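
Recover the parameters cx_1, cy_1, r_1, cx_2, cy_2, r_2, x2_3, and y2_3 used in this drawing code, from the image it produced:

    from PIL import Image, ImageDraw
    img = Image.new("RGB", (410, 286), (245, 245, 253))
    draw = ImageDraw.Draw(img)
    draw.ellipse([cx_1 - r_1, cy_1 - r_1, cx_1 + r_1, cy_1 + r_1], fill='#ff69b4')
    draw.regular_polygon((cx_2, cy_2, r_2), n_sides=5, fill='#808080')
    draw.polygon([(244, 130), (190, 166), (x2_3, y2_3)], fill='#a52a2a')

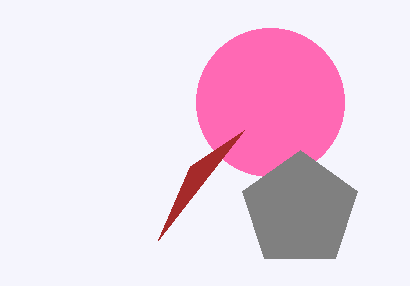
cx_1 = 270; cy_1 = 102; r_1 = 74; cx_2 = 300; cy_2 = 210; r_2 = 60; x2_3 = 158; y2_3 = 240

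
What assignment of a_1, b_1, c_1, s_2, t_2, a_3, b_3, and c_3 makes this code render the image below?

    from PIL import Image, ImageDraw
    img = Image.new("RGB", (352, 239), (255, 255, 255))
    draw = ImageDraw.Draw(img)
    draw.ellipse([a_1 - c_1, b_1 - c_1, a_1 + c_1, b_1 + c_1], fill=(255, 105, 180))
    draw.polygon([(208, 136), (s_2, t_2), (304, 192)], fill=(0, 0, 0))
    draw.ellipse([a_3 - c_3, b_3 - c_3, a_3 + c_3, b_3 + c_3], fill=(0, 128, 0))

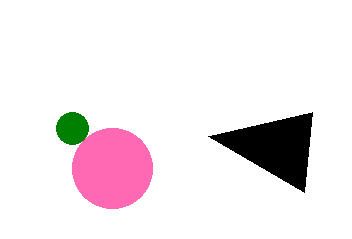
a_1 = 112; b_1 = 168; c_1 = 40; s_2 = 312; t_2 = 112; a_3 = 72; b_3 = 128; c_3 = 16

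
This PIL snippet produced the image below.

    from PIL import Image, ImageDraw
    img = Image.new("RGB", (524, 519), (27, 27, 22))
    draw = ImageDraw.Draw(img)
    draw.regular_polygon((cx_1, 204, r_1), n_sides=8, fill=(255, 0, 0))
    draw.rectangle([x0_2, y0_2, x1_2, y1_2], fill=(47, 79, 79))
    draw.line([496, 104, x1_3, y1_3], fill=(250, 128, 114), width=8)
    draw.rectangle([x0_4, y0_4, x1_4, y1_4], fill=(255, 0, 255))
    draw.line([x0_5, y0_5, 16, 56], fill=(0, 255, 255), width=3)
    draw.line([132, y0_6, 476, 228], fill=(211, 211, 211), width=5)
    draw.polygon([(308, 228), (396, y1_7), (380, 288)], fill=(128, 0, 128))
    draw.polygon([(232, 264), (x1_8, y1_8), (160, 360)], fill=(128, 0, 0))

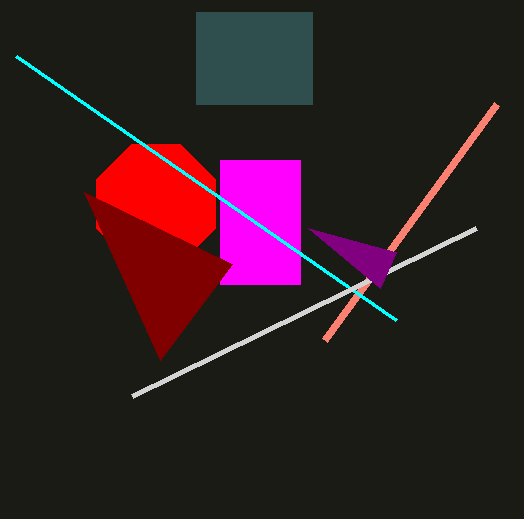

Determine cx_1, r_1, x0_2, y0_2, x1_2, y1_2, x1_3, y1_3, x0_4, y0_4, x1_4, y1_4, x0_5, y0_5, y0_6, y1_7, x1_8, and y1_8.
cx_1 = 156
r_1 = 64
x0_2 = 196
y0_2 = 12
x1_2 = 312
y1_2 = 104
x1_3 = 324
y1_3 = 340
x0_4 = 220
y0_4 = 160
x1_4 = 300
y1_4 = 284
x0_5 = 396
y0_5 = 320
y0_6 = 396
y1_7 = 252
x1_8 = 84
y1_8 = 192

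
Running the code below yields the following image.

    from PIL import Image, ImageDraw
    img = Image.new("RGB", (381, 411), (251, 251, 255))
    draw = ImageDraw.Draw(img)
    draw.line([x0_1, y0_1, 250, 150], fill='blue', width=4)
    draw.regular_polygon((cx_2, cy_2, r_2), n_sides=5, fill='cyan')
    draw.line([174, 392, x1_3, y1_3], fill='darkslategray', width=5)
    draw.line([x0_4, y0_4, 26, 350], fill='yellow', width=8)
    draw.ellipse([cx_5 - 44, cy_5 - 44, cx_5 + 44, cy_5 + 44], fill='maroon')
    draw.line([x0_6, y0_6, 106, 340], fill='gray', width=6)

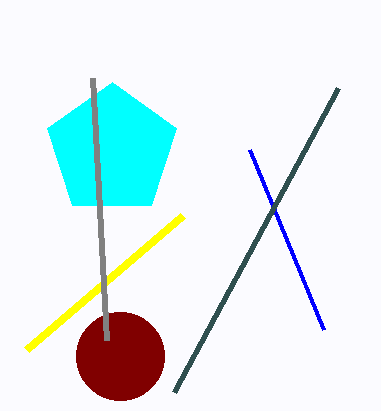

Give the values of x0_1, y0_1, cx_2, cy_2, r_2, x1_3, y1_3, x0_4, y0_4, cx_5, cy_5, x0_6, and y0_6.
x0_1 = 324, y0_1 = 330, cx_2 = 112, cy_2 = 150, r_2 = 68, x1_3 = 338, y1_3 = 88, x0_4 = 182, y0_4 = 216, cx_5 = 120, cy_5 = 356, x0_6 = 92, y0_6 = 78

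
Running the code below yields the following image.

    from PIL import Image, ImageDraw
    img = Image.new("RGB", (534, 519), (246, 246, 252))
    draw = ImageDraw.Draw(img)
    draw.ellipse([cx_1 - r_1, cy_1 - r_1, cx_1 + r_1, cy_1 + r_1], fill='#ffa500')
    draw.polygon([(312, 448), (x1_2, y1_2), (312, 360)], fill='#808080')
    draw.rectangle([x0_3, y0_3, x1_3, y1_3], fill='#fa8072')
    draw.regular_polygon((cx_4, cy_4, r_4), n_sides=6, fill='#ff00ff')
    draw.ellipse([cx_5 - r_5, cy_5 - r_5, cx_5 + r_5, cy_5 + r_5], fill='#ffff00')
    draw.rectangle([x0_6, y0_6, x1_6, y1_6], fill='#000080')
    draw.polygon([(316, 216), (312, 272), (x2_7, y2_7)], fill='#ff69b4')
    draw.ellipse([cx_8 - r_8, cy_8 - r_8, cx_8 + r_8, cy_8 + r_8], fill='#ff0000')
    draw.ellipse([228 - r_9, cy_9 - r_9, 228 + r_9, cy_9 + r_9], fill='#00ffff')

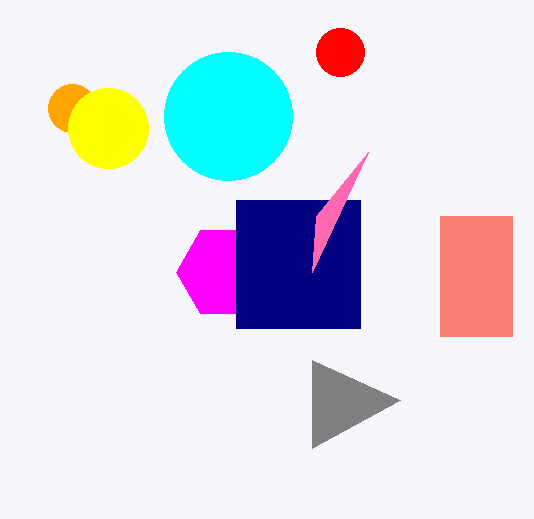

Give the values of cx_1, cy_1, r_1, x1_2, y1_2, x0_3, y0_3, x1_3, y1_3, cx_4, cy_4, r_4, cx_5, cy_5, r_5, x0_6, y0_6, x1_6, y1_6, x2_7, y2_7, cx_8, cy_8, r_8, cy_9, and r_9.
cx_1 = 72; cy_1 = 108; r_1 = 24; x1_2 = 400; y1_2 = 400; x0_3 = 440; y0_3 = 216; x1_3 = 512; y1_3 = 336; cx_4 = 224; cy_4 = 272; r_4 = 48; cx_5 = 108; cy_5 = 128; r_5 = 40; x0_6 = 236; y0_6 = 200; x1_6 = 360; y1_6 = 328; x2_7 = 368; y2_7 = 152; cx_8 = 340; cy_8 = 52; r_8 = 24; cy_9 = 116; r_9 = 64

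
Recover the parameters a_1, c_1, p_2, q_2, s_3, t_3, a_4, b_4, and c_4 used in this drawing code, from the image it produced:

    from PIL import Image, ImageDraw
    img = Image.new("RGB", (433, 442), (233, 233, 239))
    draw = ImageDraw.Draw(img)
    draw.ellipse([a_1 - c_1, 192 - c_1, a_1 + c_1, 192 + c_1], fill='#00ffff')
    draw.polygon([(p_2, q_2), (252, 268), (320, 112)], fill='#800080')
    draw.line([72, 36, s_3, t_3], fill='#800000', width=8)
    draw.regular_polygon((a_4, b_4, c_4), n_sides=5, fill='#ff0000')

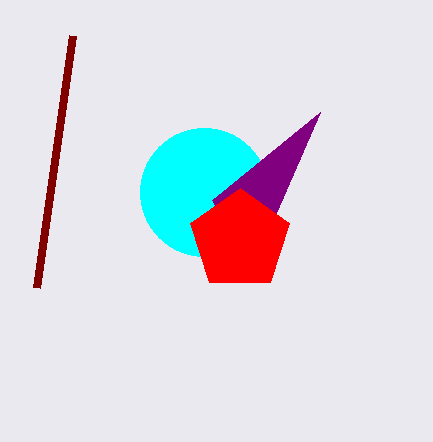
a_1 = 204
c_1 = 64
p_2 = 212
q_2 = 200
s_3 = 36
t_3 = 288
a_4 = 240
b_4 = 240
c_4 = 52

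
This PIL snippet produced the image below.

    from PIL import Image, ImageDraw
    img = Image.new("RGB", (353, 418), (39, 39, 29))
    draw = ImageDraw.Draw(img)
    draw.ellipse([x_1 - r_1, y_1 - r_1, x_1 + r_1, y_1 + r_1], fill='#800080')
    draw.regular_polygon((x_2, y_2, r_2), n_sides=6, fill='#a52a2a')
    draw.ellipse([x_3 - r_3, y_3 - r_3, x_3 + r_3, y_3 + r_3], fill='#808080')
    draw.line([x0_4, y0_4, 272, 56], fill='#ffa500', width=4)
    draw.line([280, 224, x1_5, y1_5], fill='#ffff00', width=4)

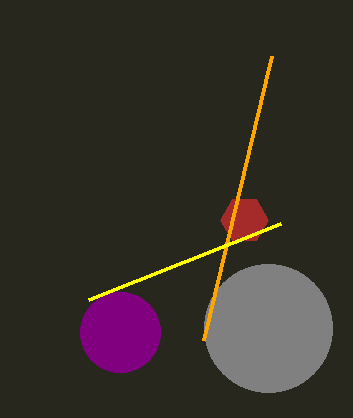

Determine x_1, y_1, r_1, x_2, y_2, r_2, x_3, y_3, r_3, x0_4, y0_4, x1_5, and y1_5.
x_1 = 120, y_1 = 332, r_1 = 40, x_2 = 244, y_2 = 220, r_2 = 24, x_3 = 268, y_3 = 328, r_3 = 64, x0_4 = 204, y0_4 = 340, x1_5 = 88, y1_5 = 300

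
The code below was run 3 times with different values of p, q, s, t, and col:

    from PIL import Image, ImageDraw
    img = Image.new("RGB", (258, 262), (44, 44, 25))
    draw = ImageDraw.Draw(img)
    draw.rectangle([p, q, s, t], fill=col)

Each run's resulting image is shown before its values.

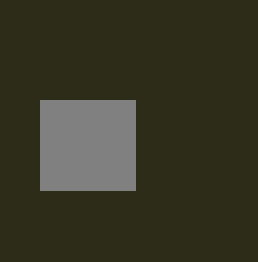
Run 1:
p = 40, q = 100, s = 135, t = 190, col = 'gray'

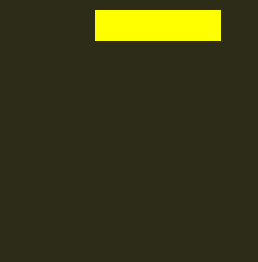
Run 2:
p = 95
q = 10
s = 220
t = 40
col = 'yellow'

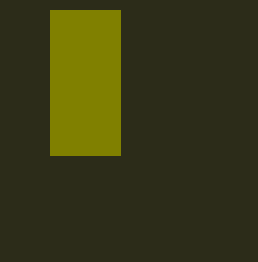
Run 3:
p = 50
q = 10
s = 120
t = 155
col = 'olive'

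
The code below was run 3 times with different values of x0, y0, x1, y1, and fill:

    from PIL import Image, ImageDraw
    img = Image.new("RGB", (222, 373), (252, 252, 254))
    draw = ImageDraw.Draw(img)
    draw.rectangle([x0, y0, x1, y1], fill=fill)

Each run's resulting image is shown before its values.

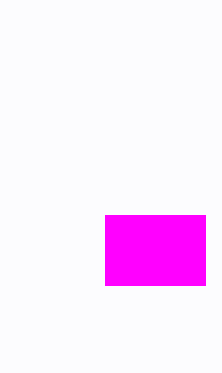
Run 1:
x0 = 105, y0 = 215, x1 = 205, y1 = 285, fill = 'magenta'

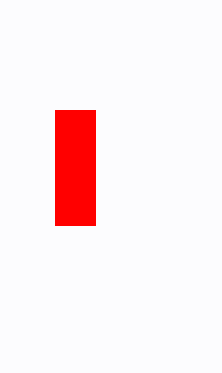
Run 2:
x0 = 55
y0 = 110
x1 = 95
y1 = 225
fill = 'red'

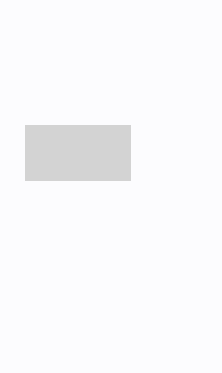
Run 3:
x0 = 25; y0 = 125; x1 = 130; y1 = 180; fill = 'lightgray'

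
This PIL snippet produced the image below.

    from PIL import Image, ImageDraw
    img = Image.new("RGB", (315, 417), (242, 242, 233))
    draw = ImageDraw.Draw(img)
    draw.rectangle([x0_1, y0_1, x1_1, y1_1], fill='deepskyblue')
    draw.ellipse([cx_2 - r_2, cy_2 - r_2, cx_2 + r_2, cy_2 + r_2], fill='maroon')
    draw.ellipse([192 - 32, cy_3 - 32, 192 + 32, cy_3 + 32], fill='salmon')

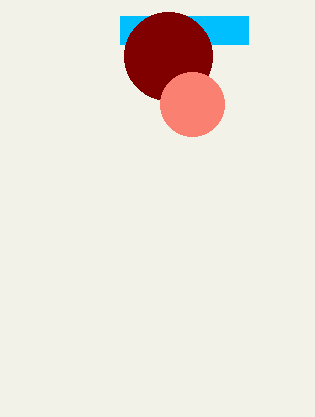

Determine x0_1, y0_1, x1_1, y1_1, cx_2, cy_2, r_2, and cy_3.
x0_1 = 120, y0_1 = 16, x1_1 = 248, y1_1 = 44, cx_2 = 168, cy_2 = 56, r_2 = 44, cy_3 = 104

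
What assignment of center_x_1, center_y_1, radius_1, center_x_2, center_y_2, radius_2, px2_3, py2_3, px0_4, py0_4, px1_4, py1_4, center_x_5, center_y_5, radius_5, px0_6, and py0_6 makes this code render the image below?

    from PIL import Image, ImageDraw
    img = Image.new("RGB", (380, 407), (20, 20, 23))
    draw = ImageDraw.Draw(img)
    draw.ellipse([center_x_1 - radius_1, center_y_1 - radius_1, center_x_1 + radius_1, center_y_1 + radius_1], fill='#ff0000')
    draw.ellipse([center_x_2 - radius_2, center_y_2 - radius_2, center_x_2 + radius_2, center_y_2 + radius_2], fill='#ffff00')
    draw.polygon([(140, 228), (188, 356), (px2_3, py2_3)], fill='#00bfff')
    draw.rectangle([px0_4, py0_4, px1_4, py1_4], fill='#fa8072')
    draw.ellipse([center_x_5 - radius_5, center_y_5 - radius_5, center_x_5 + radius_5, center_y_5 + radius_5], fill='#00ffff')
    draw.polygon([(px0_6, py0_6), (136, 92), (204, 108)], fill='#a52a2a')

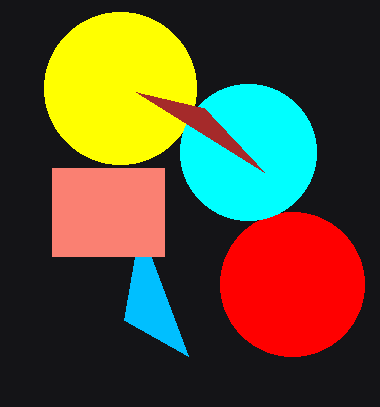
center_x_1 = 292; center_y_1 = 284; radius_1 = 72; center_x_2 = 120; center_y_2 = 88; radius_2 = 76; px2_3 = 124; py2_3 = 320; px0_4 = 52; py0_4 = 168; px1_4 = 164; py1_4 = 256; center_x_5 = 248; center_y_5 = 152; radius_5 = 68; px0_6 = 264; py0_6 = 172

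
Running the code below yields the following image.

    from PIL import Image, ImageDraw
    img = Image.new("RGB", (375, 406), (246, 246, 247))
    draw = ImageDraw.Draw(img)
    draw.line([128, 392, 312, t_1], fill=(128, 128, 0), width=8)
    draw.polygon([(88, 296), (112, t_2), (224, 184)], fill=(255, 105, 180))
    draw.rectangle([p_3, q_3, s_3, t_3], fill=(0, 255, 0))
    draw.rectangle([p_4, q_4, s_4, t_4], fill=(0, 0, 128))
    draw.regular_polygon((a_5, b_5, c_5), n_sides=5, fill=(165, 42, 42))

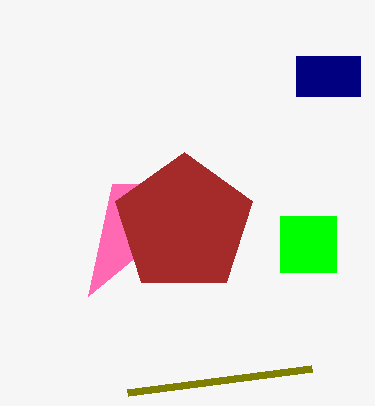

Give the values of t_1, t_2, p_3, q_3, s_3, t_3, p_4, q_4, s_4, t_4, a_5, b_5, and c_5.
t_1 = 368, t_2 = 184, p_3 = 280, q_3 = 216, s_3 = 336, t_3 = 272, p_4 = 296, q_4 = 56, s_4 = 360, t_4 = 96, a_5 = 184, b_5 = 224, c_5 = 72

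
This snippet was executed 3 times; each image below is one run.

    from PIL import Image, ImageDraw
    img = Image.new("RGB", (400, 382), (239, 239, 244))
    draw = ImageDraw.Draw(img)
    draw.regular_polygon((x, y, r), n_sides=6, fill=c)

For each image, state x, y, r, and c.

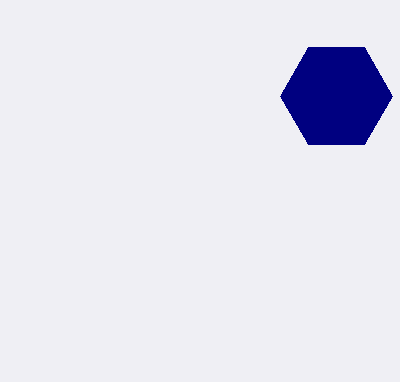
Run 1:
x = 336, y = 96, r = 56, c = 'navy'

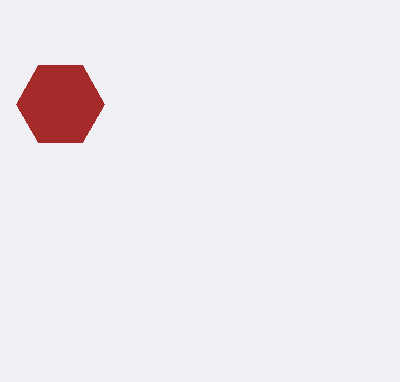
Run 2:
x = 60
y = 104
r = 44
c = 'brown'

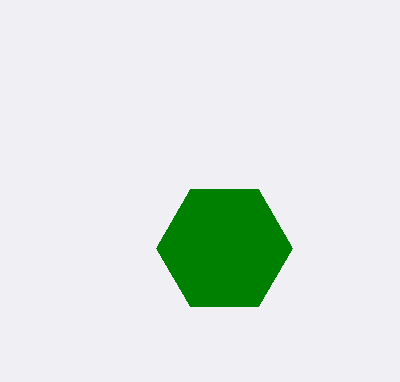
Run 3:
x = 224, y = 248, r = 68, c = 'green'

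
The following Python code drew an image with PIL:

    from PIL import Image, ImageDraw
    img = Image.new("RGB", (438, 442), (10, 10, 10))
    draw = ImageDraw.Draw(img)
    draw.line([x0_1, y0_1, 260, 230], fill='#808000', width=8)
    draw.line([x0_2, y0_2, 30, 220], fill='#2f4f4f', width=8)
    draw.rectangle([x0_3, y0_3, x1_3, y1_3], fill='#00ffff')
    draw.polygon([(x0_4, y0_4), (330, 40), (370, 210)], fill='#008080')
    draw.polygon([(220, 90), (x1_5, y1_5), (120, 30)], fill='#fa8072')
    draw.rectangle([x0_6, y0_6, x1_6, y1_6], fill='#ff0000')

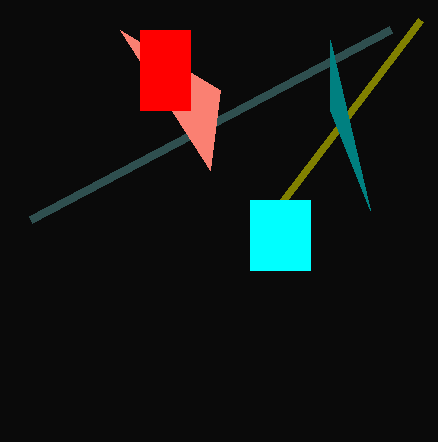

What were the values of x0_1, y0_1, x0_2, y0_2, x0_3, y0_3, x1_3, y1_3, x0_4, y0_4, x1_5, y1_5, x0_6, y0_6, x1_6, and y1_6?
x0_1 = 420; y0_1 = 20; x0_2 = 390; y0_2 = 30; x0_3 = 250; y0_3 = 200; x1_3 = 310; y1_3 = 270; x0_4 = 330; y0_4 = 110; x1_5 = 210; y1_5 = 170; x0_6 = 140; y0_6 = 30; x1_6 = 190; y1_6 = 110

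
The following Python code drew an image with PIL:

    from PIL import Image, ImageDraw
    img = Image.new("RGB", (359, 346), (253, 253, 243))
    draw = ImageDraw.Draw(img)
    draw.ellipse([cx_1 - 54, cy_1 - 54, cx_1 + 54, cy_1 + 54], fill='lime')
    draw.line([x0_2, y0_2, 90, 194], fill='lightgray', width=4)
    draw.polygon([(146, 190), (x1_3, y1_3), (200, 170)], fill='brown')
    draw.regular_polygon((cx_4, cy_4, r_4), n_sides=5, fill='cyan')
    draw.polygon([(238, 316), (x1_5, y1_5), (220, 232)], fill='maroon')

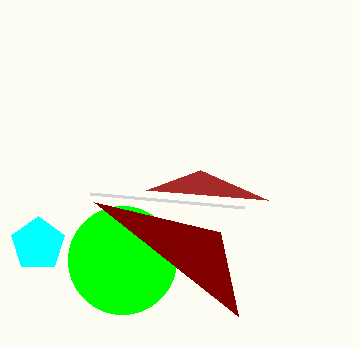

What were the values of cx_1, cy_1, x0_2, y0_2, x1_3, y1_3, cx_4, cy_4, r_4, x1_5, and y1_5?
cx_1 = 122, cy_1 = 260, x0_2 = 244, y0_2 = 208, x1_3 = 268, y1_3 = 200, cx_4 = 38, cy_4 = 244, r_4 = 28, x1_5 = 94, y1_5 = 202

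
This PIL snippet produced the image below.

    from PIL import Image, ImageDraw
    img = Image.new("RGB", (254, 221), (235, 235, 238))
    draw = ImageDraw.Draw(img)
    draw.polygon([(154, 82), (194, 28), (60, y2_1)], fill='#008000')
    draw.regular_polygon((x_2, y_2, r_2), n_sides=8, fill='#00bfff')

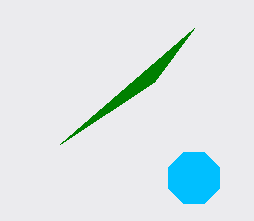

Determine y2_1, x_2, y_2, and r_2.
y2_1 = 144; x_2 = 194; y_2 = 178; r_2 = 28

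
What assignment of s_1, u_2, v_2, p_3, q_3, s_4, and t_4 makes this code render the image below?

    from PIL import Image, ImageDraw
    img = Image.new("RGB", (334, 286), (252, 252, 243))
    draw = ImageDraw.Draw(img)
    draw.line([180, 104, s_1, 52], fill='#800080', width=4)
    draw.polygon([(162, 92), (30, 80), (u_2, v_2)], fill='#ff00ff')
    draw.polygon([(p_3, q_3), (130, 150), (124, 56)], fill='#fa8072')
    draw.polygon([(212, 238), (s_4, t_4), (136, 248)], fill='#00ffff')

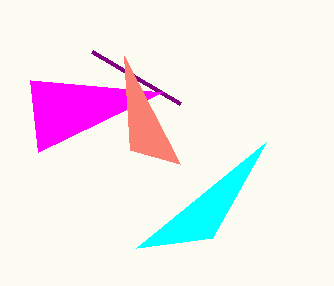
s_1 = 92; u_2 = 38; v_2 = 152; p_3 = 180; q_3 = 164; s_4 = 266; t_4 = 142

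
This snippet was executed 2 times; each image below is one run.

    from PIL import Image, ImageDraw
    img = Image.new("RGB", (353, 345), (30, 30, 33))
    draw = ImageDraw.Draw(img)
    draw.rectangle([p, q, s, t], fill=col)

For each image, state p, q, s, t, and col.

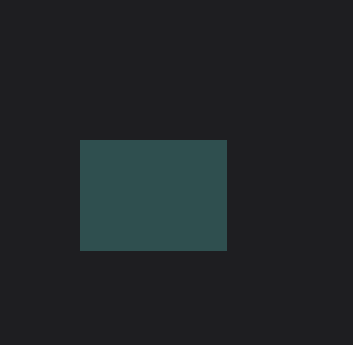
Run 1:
p = 80
q = 140
s = 226
t = 250
col = 'darkslategray'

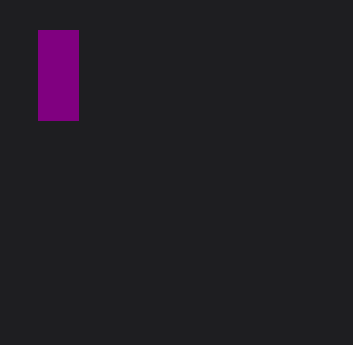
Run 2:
p = 38
q = 30
s = 78
t = 120
col = 'purple'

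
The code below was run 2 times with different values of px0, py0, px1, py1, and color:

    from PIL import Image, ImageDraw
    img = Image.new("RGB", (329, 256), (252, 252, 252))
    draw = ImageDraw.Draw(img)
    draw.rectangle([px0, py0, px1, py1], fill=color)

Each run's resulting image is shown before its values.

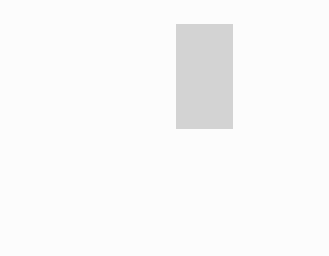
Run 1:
px0 = 176, py0 = 24, px1 = 232, py1 = 128, color = 'lightgray'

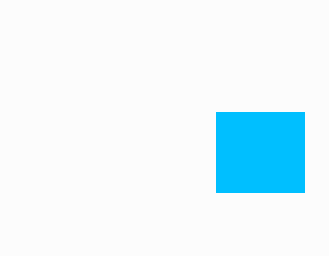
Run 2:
px0 = 216; py0 = 112; px1 = 304; py1 = 192; color = 'deepskyblue'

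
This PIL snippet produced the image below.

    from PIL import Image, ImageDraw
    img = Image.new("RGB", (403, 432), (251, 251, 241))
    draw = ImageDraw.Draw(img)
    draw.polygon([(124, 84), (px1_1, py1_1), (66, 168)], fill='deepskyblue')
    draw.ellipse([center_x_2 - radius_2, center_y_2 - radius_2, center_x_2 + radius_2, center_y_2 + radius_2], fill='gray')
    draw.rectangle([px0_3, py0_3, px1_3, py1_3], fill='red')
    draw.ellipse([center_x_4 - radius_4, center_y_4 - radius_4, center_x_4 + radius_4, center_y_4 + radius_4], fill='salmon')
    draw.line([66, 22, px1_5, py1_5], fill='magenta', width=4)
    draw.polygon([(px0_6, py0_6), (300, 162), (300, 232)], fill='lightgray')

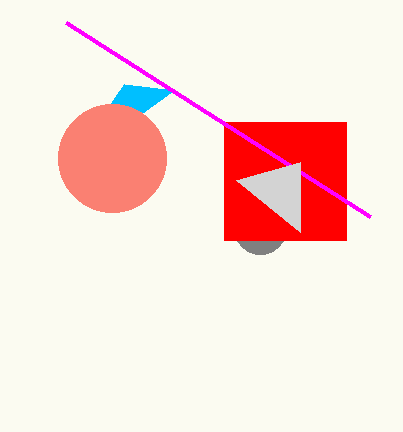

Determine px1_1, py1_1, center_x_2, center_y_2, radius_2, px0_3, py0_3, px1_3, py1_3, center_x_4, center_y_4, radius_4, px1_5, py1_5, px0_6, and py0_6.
px1_1 = 174
py1_1 = 90
center_x_2 = 260
center_y_2 = 228
radius_2 = 26
px0_3 = 224
py0_3 = 122
px1_3 = 346
py1_3 = 240
center_x_4 = 112
center_y_4 = 158
radius_4 = 54
px1_5 = 370
py1_5 = 216
px0_6 = 236
py0_6 = 180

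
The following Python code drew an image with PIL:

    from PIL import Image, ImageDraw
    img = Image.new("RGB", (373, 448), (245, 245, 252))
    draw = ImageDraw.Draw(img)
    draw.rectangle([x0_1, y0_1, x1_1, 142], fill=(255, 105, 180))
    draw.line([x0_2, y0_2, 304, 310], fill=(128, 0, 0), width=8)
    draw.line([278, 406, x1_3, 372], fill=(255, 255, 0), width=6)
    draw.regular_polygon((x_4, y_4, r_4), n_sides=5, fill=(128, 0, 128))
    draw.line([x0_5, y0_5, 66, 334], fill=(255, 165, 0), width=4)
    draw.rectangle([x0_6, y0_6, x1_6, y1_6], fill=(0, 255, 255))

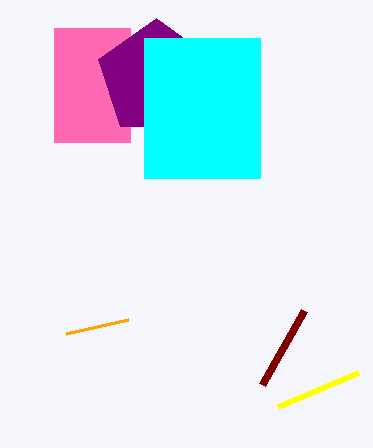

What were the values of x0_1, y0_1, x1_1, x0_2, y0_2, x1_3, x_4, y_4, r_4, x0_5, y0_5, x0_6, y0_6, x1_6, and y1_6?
x0_1 = 54, y0_1 = 28, x1_1 = 130, x0_2 = 262, y0_2 = 384, x1_3 = 358, x_4 = 156, y_4 = 78, r_4 = 60, x0_5 = 128, y0_5 = 320, x0_6 = 144, y0_6 = 38, x1_6 = 260, y1_6 = 178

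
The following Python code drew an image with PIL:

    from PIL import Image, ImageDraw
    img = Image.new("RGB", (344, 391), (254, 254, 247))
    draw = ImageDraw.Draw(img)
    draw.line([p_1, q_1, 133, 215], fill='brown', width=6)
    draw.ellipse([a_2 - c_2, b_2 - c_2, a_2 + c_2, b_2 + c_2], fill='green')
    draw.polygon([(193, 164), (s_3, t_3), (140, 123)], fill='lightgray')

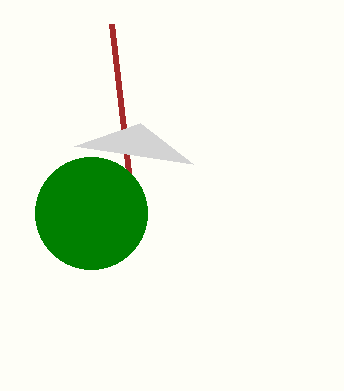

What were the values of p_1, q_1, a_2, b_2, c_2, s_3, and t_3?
p_1 = 111
q_1 = 24
a_2 = 91
b_2 = 213
c_2 = 56
s_3 = 74
t_3 = 146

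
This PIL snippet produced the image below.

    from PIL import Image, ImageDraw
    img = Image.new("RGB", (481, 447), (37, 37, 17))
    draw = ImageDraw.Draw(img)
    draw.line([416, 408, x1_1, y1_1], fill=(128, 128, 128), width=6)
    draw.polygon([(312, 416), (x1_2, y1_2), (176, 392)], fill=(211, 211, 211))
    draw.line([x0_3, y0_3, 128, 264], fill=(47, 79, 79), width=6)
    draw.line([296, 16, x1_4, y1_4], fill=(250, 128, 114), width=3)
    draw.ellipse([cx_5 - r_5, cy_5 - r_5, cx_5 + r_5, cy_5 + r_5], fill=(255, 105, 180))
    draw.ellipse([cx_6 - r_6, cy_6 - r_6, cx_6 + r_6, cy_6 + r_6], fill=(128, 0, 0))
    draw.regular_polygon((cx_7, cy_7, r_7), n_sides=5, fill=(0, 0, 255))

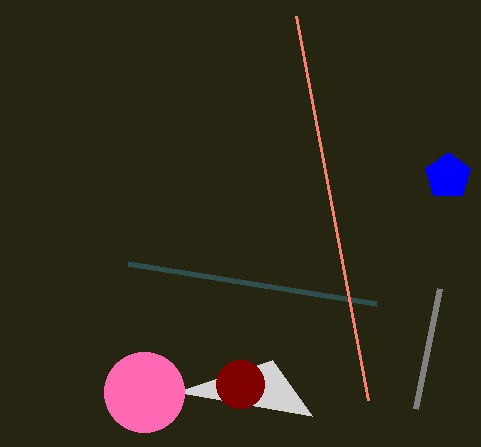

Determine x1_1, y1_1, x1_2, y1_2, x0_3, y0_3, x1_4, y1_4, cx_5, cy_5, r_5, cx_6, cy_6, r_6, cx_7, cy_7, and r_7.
x1_1 = 440; y1_1 = 288; x1_2 = 272; y1_2 = 360; x0_3 = 376; y0_3 = 304; x1_4 = 368; y1_4 = 400; cx_5 = 144; cy_5 = 392; r_5 = 40; cx_6 = 240; cy_6 = 384; r_6 = 24; cx_7 = 448; cy_7 = 176; r_7 = 24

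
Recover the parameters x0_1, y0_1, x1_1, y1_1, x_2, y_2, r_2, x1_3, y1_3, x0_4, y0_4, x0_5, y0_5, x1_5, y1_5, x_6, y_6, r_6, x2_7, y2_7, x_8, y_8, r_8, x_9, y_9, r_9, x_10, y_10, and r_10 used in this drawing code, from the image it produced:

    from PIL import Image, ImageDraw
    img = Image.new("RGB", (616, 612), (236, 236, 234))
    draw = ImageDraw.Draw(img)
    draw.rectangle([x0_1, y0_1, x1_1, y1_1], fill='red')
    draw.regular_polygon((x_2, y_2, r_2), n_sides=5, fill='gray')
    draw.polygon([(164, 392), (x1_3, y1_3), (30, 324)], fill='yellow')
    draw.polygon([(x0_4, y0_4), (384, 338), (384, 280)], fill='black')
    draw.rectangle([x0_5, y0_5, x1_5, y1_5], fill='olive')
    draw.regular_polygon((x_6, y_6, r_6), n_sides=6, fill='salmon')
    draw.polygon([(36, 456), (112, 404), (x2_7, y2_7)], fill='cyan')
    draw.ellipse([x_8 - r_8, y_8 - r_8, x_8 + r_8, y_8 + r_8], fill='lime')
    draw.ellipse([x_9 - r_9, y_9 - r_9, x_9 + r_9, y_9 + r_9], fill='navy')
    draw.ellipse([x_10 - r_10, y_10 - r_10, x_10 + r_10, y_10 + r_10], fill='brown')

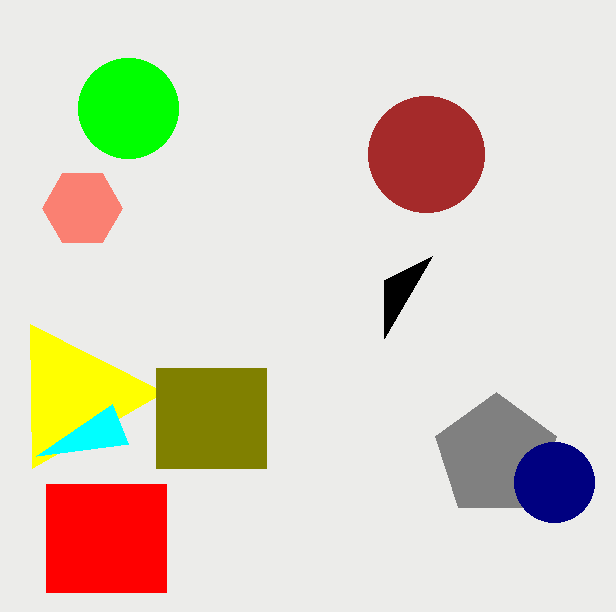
x0_1 = 46
y0_1 = 484
x1_1 = 166
y1_1 = 592
x_2 = 496
y_2 = 456
r_2 = 64
x1_3 = 32
y1_3 = 468
x0_4 = 432
y0_4 = 256
x0_5 = 156
y0_5 = 368
x1_5 = 266
y1_5 = 468
x_6 = 82
y_6 = 208
r_6 = 40
x2_7 = 128
y2_7 = 444
x_8 = 128
y_8 = 108
r_8 = 50
x_9 = 554
y_9 = 482
r_9 = 40
x_10 = 426
y_10 = 154
r_10 = 58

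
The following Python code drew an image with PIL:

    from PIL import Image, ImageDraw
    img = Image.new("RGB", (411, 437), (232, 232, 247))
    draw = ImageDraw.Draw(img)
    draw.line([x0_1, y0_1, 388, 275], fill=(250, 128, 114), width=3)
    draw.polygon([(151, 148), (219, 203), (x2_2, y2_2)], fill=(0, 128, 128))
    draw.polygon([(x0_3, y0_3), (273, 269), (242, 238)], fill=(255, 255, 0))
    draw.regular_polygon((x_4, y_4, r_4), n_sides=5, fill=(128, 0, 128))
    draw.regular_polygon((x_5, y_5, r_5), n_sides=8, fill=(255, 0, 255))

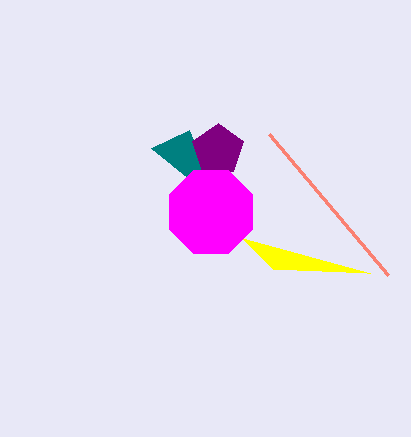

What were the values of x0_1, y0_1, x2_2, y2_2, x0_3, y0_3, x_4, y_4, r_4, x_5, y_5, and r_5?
x0_1 = 269, y0_1 = 134, x2_2 = 189, y2_2 = 130, x0_3 = 370, y0_3 = 273, x_4 = 218, y_4 = 150, r_4 = 27, x_5 = 211, y_5 = 212, r_5 = 45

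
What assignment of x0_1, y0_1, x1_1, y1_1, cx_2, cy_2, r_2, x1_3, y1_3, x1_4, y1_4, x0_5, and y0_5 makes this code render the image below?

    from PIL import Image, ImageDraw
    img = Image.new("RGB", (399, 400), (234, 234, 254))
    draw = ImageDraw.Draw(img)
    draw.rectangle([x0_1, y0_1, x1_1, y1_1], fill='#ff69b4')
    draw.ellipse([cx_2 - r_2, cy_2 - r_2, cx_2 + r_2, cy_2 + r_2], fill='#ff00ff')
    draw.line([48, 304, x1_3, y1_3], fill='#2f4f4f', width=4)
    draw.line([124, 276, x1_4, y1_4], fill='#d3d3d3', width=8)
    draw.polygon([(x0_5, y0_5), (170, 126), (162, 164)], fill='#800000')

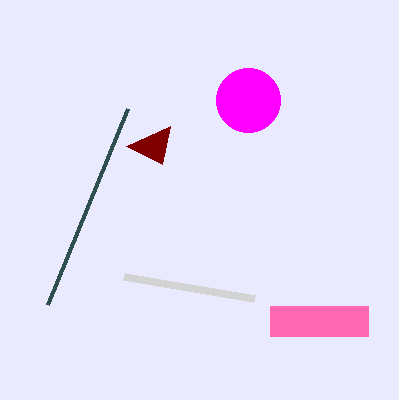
x0_1 = 270, y0_1 = 306, x1_1 = 368, y1_1 = 336, cx_2 = 248, cy_2 = 100, r_2 = 32, x1_3 = 128, y1_3 = 108, x1_4 = 254, y1_4 = 298, x0_5 = 126, y0_5 = 146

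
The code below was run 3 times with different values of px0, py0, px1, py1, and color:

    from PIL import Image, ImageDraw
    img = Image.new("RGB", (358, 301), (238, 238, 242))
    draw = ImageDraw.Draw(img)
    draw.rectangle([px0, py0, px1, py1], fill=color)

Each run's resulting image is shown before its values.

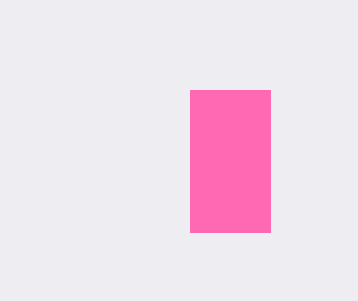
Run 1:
px0 = 190
py0 = 90
px1 = 270
py1 = 232
color = 'hotpink'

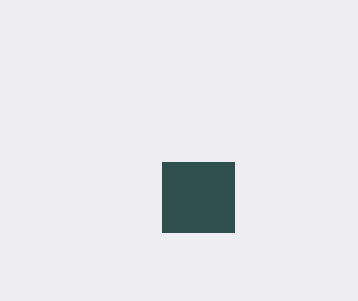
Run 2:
px0 = 162
py0 = 162
px1 = 234
py1 = 232
color = 'darkslategray'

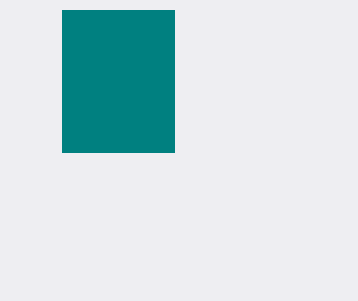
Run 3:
px0 = 62; py0 = 10; px1 = 174; py1 = 152; color = 'teal'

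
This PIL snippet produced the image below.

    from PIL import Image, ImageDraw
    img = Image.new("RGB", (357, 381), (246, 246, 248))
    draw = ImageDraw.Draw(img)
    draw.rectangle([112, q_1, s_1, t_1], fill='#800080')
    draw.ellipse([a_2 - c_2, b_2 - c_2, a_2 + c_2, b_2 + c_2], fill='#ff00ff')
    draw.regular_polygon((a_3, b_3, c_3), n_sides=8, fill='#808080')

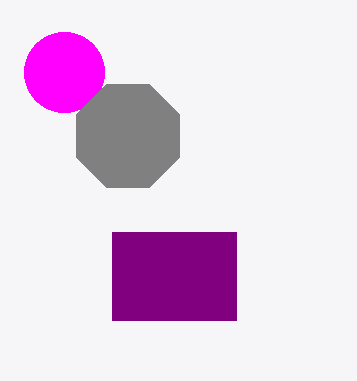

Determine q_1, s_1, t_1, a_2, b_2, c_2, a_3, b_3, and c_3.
q_1 = 232
s_1 = 236
t_1 = 320
a_2 = 64
b_2 = 72
c_2 = 40
a_3 = 128
b_3 = 136
c_3 = 56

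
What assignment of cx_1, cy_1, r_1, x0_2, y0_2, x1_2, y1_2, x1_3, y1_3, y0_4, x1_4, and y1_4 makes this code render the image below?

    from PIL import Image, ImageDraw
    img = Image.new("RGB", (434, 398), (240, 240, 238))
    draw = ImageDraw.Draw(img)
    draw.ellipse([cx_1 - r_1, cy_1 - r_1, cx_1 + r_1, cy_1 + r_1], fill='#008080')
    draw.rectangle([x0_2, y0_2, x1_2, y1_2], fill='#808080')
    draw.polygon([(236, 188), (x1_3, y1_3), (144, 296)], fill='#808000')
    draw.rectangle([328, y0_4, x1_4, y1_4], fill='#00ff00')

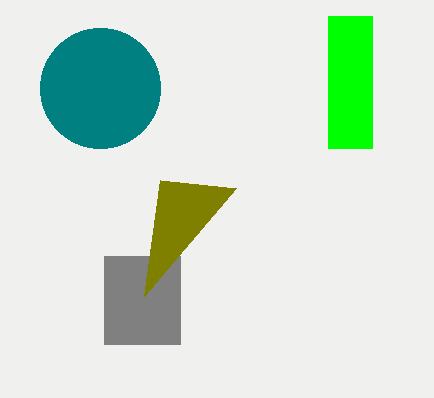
cx_1 = 100
cy_1 = 88
r_1 = 60
x0_2 = 104
y0_2 = 256
x1_2 = 180
y1_2 = 344
x1_3 = 160
y1_3 = 180
y0_4 = 16
x1_4 = 372
y1_4 = 148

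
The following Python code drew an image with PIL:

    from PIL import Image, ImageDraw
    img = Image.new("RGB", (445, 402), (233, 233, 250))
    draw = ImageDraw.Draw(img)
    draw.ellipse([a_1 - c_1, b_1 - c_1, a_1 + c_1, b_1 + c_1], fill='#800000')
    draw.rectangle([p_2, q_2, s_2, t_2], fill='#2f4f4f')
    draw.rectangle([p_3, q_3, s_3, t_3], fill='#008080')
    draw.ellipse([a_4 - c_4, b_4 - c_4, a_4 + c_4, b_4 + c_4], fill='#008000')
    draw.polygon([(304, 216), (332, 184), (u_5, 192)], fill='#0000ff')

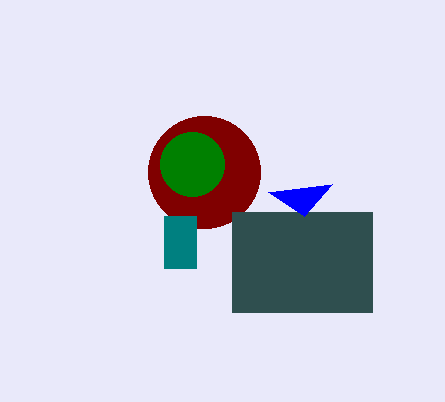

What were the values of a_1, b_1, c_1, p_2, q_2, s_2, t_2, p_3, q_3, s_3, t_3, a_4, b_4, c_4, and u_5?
a_1 = 204, b_1 = 172, c_1 = 56, p_2 = 232, q_2 = 212, s_2 = 372, t_2 = 312, p_3 = 164, q_3 = 216, s_3 = 196, t_3 = 268, a_4 = 192, b_4 = 164, c_4 = 32, u_5 = 268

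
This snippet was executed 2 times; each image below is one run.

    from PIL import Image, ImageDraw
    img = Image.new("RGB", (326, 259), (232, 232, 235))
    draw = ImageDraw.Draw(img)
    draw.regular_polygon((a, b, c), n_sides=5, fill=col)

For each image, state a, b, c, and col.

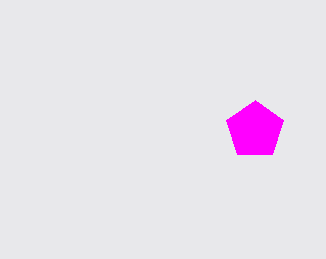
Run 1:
a = 255; b = 130; c = 30; col = 'magenta'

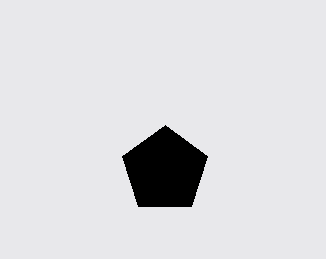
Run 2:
a = 165; b = 170; c = 45; col = 'black'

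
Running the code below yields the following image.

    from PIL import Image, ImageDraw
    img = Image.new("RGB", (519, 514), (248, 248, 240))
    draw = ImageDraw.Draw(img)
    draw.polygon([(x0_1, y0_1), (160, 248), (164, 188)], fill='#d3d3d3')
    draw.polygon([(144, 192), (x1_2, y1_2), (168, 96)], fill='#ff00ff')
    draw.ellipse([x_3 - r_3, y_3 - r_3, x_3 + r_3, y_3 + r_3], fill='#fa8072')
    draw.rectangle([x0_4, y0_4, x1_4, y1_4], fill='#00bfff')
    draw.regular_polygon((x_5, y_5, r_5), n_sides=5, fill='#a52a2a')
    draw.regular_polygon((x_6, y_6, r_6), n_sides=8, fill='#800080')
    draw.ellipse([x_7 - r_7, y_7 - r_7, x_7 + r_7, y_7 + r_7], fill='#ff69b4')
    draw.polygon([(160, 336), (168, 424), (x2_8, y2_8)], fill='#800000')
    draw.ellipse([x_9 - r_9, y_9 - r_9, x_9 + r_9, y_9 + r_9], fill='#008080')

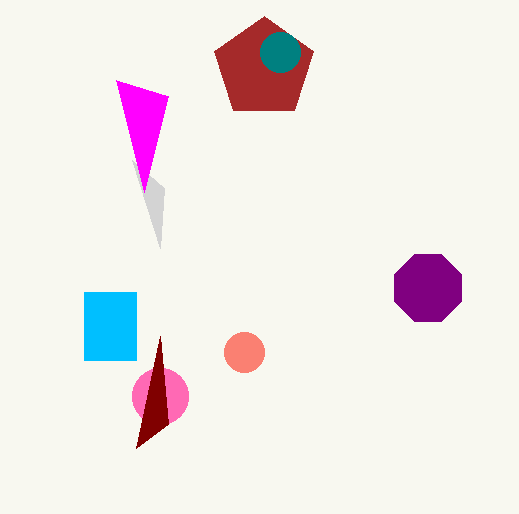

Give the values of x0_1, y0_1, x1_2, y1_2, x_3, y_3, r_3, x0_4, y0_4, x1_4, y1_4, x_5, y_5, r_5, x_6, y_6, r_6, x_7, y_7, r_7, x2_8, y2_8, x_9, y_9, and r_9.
x0_1 = 132; y0_1 = 160; x1_2 = 116; y1_2 = 80; x_3 = 244; y_3 = 352; r_3 = 20; x0_4 = 84; y0_4 = 292; x1_4 = 136; y1_4 = 360; x_5 = 264; y_5 = 68; r_5 = 52; x_6 = 428; y_6 = 288; r_6 = 36; x_7 = 160; y_7 = 396; r_7 = 28; x2_8 = 136; y2_8 = 448; x_9 = 280; y_9 = 52; r_9 = 20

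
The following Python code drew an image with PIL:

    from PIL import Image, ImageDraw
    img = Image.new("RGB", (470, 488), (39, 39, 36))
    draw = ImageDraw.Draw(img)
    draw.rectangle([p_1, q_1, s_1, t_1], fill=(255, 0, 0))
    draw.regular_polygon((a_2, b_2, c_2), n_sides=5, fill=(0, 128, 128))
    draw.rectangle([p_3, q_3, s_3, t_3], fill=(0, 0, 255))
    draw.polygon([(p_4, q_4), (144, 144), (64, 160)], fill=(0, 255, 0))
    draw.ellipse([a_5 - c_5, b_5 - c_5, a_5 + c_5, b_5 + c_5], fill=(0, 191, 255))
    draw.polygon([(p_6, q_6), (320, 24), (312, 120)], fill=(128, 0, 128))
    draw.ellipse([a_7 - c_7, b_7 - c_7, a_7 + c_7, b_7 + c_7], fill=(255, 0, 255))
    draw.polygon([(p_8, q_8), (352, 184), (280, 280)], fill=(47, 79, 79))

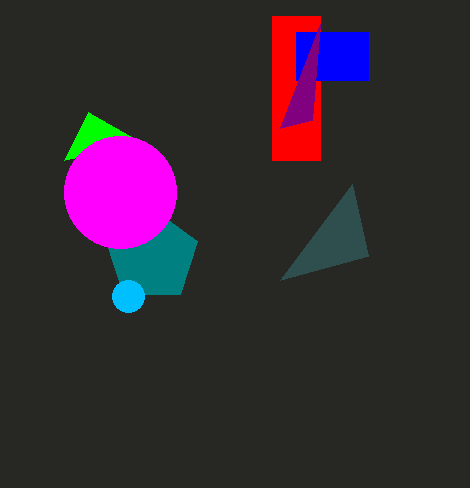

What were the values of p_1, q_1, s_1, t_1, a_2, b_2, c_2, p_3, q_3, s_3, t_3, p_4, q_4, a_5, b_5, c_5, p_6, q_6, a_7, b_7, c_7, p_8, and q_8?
p_1 = 272
q_1 = 16
s_1 = 320
t_1 = 160
a_2 = 152
b_2 = 256
c_2 = 48
p_3 = 296
q_3 = 32
s_3 = 368
t_3 = 80
p_4 = 88
q_4 = 112
a_5 = 128
b_5 = 296
c_5 = 16
p_6 = 280
q_6 = 128
a_7 = 120
b_7 = 192
c_7 = 56
p_8 = 368
q_8 = 256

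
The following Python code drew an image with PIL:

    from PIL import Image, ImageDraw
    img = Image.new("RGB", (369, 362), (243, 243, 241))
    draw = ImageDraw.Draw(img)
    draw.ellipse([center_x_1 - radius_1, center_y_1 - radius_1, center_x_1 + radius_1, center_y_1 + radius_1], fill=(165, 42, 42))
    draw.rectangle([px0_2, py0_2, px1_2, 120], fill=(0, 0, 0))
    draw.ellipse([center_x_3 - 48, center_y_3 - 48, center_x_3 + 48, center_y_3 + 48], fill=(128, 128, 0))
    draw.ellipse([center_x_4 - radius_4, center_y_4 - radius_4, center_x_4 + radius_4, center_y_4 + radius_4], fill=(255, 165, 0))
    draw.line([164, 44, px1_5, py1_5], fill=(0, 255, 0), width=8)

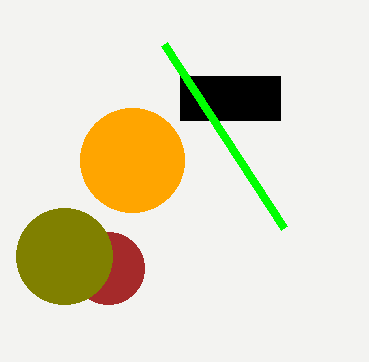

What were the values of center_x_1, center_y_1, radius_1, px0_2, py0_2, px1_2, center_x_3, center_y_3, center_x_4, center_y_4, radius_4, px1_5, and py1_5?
center_x_1 = 108
center_y_1 = 268
radius_1 = 36
px0_2 = 180
py0_2 = 76
px1_2 = 280
center_x_3 = 64
center_y_3 = 256
center_x_4 = 132
center_y_4 = 160
radius_4 = 52
px1_5 = 284
py1_5 = 228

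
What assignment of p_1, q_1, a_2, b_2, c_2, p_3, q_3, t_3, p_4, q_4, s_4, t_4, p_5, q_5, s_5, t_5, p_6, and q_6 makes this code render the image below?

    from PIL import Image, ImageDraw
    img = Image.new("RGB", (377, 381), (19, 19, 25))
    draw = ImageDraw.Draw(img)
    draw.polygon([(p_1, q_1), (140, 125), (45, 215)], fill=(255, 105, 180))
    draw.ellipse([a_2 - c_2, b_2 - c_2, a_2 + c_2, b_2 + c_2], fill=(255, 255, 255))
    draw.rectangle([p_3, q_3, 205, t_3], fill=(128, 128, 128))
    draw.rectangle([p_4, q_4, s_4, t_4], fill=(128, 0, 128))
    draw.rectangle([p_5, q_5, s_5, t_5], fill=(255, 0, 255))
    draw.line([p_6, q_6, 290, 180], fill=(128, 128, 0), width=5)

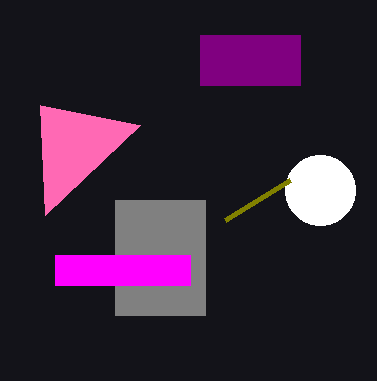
p_1 = 40; q_1 = 105; a_2 = 320; b_2 = 190; c_2 = 35; p_3 = 115; q_3 = 200; t_3 = 315; p_4 = 200; q_4 = 35; s_4 = 300; t_4 = 85; p_5 = 55; q_5 = 255; s_5 = 190; t_5 = 285; p_6 = 225; q_6 = 220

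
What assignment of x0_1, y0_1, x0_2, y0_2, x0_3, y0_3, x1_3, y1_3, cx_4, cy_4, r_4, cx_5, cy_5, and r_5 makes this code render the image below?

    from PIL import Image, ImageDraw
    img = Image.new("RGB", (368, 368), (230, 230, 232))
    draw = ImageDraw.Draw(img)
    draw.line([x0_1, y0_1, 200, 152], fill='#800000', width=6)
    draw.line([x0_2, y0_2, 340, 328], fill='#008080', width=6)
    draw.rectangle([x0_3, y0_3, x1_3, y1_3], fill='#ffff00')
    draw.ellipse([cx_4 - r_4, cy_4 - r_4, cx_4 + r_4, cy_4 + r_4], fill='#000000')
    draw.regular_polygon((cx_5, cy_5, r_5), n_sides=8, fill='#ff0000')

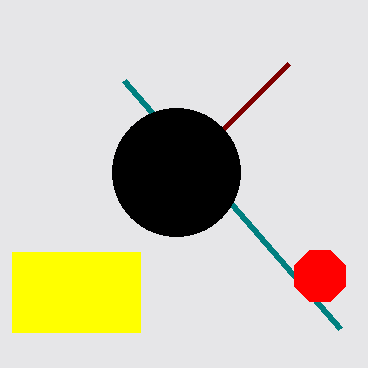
x0_1 = 288
y0_1 = 64
x0_2 = 124
y0_2 = 80
x0_3 = 12
y0_3 = 252
x1_3 = 140
y1_3 = 332
cx_4 = 176
cy_4 = 172
r_4 = 64
cx_5 = 320
cy_5 = 276
r_5 = 28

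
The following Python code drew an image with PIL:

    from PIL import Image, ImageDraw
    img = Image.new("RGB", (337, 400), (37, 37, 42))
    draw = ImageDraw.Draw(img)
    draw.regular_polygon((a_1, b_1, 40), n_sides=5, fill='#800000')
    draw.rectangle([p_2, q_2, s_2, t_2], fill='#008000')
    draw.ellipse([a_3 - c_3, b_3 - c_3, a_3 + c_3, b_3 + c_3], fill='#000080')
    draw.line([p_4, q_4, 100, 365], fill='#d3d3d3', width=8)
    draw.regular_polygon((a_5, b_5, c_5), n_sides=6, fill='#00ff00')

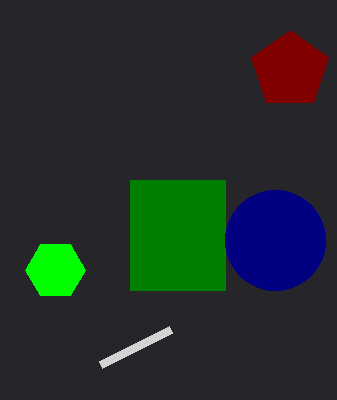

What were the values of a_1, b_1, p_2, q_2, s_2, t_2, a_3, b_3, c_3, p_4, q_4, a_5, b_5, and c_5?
a_1 = 290
b_1 = 70
p_2 = 130
q_2 = 180
s_2 = 225
t_2 = 290
a_3 = 275
b_3 = 240
c_3 = 50
p_4 = 170
q_4 = 330
a_5 = 55
b_5 = 270
c_5 = 30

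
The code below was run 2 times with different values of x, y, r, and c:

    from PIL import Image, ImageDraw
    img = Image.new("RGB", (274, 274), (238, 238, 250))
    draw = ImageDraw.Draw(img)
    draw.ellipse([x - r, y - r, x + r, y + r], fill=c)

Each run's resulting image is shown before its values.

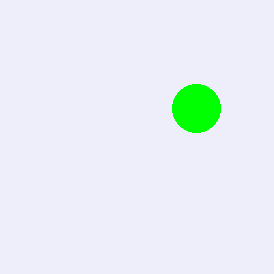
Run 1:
x = 196; y = 108; r = 24; c = 'lime'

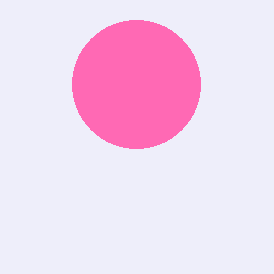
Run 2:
x = 136, y = 84, r = 64, c = 'hotpink'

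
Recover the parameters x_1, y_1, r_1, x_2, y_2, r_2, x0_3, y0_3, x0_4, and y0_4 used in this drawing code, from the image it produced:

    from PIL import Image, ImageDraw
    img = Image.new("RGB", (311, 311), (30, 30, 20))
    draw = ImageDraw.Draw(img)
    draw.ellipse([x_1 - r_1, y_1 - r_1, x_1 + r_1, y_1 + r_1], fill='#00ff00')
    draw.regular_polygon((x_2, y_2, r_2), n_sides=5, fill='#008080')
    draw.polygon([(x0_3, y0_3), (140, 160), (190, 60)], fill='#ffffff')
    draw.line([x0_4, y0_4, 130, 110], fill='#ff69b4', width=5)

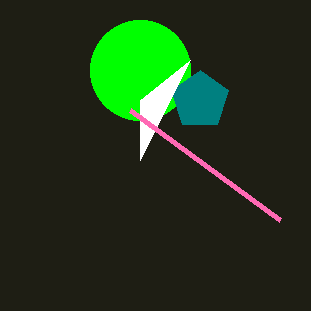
x_1 = 140, y_1 = 70, r_1 = 50, x_2 = 200, y_2 = 100, r_2 = 30, x0_3 = 140, y0_3 = 100, x0_4 = 280, y0_4 = 220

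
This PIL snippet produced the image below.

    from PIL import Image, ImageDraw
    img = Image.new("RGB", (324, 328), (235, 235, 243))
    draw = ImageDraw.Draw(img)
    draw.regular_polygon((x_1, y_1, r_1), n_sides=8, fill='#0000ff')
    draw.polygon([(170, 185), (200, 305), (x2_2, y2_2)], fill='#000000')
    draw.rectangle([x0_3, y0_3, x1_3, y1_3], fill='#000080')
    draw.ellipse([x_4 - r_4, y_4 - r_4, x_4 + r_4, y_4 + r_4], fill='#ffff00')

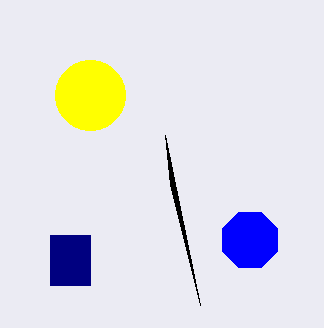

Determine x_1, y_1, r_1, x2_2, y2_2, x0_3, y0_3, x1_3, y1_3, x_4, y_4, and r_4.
x_1 = 250, y_1 = 240, r_1 = 30, x2_2 = 165, y2_2 = 135, x0_3 = 50, y0_3 = 235, x1_3 = 90, y1_3 = 285, x_4 = 90, y_4 = 95, r_4 = 35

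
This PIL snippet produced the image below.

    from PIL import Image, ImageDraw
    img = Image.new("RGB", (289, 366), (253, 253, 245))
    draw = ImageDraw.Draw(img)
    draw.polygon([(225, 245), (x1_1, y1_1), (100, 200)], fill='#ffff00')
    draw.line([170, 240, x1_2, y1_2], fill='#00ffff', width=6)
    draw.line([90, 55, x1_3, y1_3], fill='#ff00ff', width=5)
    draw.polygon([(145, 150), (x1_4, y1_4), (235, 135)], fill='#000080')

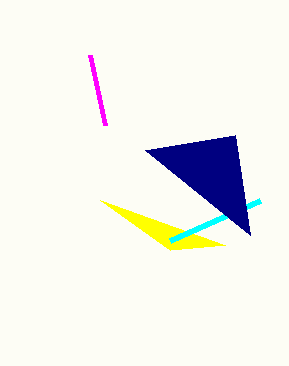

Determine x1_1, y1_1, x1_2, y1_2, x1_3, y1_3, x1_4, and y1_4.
x1_1 = 170, y1_1 = 250, x1_2 = 260, y1_2 = 200, x1_3 = 105, y1_3 = 125, x1_4 = 250, y1_4 = 235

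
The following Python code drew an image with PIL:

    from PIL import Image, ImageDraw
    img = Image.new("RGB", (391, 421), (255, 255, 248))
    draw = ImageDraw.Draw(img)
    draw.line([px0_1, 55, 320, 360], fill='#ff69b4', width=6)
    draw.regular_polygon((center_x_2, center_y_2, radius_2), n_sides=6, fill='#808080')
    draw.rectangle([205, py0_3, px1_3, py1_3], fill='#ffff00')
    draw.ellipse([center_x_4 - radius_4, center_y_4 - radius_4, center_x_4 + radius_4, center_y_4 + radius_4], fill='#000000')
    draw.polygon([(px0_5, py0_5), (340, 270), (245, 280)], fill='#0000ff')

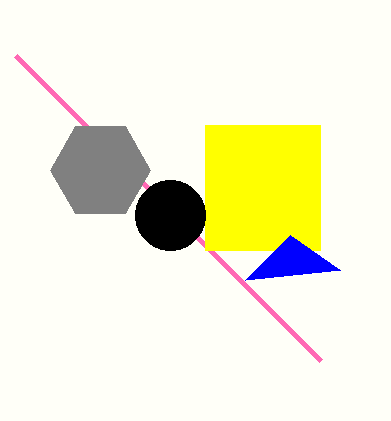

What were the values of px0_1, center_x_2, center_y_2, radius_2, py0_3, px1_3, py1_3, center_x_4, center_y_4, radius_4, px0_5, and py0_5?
px0_1 = 15, center_x_2 = 100, center_y_2 = 170, radius_2 = 50, py0_3 = 125, px1_3 = 320, py1_3 = 250, center_x_4 = 170, center_y_4 = 215, radius_4 = 35, px0_5 = 290, py0_5 = 235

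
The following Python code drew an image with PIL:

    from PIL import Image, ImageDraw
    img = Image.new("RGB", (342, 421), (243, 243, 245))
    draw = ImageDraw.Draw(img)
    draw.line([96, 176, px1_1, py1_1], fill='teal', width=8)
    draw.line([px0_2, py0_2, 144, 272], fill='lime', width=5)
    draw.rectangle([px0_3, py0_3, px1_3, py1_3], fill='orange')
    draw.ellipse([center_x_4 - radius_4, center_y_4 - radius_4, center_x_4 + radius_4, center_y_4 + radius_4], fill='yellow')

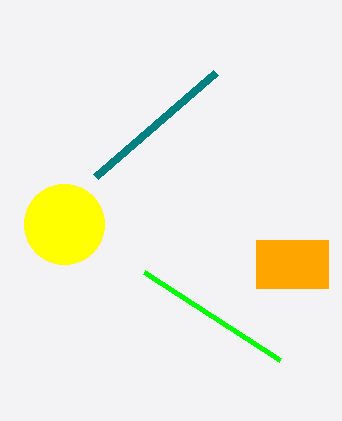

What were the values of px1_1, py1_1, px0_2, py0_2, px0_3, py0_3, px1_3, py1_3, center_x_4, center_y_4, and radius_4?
px1_1 = 216
py1_1 = 72
px0_2 = 280
py0_2 = 360
px0_3 = 256
py0_3 = 240
px1_3 = 328
py1_3 = 288
center_x_4 = 64
center_y_4 = 224
radius_4 = 40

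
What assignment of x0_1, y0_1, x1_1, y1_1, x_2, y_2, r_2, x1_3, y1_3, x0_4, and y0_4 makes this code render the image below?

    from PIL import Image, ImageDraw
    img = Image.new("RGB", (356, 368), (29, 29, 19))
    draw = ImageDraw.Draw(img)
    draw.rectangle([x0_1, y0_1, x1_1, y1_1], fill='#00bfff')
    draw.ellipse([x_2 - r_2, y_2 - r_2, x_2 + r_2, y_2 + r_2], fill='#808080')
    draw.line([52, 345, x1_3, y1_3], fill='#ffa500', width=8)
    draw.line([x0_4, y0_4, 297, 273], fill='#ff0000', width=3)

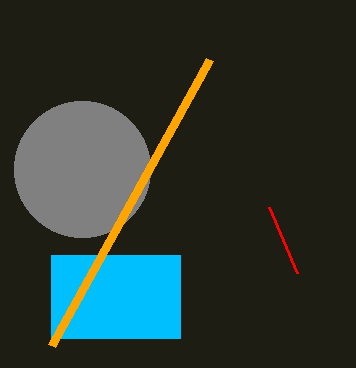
x0_1 = 51, y0_1 = 255, x1_1 = 180, y1_1 = 338, x_2 = 82, y_2 = 169, r_2 = 68, x1_3 = 210, y1_3 = 59, x0_4 = 269, y0_4 = 207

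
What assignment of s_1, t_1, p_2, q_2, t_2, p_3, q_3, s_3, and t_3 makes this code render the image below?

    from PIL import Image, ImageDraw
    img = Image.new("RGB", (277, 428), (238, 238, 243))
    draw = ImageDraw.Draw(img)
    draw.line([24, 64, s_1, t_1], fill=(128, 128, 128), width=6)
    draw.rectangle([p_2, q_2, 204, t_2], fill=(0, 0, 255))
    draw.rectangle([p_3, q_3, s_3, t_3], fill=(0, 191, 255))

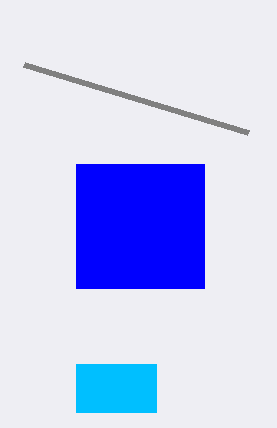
s_1 = 248; t_1 = 132; p_2 = 76; q_2 = 164; t_2 = 288; p_3 = 76; q_3 = 364; s_3 = 156; t_3 = 412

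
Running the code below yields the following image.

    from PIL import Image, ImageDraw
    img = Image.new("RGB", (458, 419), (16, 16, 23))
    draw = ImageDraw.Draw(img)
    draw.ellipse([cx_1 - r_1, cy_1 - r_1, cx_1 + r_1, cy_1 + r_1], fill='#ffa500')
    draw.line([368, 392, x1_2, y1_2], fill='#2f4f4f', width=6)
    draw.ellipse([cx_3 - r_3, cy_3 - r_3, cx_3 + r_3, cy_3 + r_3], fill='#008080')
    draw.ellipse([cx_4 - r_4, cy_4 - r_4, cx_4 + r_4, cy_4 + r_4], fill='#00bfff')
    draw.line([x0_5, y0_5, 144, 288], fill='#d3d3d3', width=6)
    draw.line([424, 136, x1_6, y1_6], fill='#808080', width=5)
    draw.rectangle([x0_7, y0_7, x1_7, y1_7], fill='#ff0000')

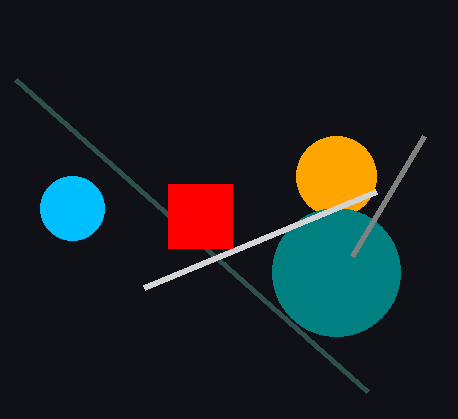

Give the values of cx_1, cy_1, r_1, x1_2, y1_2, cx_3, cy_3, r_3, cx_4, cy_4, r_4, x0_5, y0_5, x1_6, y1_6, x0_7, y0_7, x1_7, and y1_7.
cx_1 = 336, cy_1 = 176, r_1 = 40, x1_2 = 16, y1_2 = 80, cx_3 = 336, cy_3 = 272, r_3 = 64, cx_4 = 72, cy_4 = 208, r_4 = 32, x0_5 = 376, y0_5 = 192, x1_6 = 352, y1_6 = 256, x0_7 = 168, y0_7 = 184, x1_7 = 232, y1_7 = 248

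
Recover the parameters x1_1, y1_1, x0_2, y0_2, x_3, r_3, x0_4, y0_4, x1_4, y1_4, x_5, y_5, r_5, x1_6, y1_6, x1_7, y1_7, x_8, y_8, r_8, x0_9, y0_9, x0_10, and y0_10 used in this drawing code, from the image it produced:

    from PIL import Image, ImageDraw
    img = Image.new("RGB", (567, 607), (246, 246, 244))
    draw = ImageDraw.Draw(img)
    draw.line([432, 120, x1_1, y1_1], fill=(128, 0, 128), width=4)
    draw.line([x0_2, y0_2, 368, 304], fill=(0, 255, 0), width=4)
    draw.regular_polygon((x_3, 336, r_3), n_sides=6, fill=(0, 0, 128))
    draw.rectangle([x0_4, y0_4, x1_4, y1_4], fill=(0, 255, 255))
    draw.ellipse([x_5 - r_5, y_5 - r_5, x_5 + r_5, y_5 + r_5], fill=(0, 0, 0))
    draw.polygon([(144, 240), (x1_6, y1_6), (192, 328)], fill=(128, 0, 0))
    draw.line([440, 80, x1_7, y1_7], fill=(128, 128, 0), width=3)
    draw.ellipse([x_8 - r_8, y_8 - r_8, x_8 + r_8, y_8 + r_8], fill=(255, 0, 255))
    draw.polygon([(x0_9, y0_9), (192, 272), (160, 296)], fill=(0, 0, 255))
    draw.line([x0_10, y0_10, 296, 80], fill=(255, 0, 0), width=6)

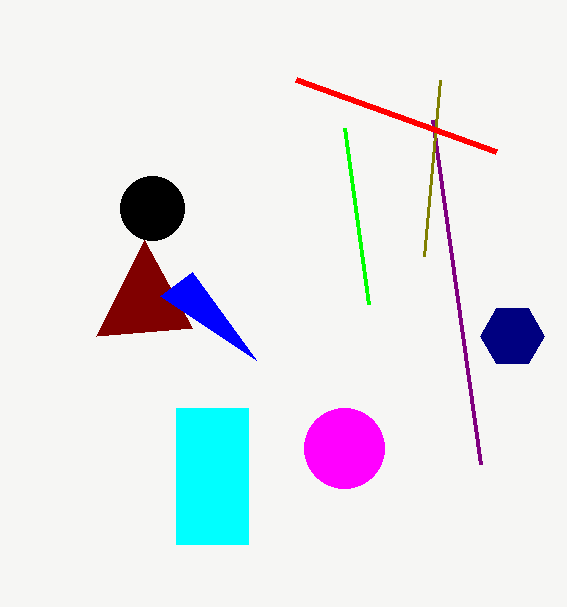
x1_1 = 480
y1_1 = 464
x0_2 = 344
y0_2 = 128
x_3 = 512
r_3 = 32
x0_4 = 176
y0_4 = 408
x1_4 = 248
y1_4 = 544
x_5 = 152
y_5 = 208
r_5 = 32
x1_6 = 96
y1_6 = 336
x1_7 = 424
y1_7 = 256
x_8 = 344
y_8 = 448
r_8 = 40
x0_9 = 256
y0_9 = 360
x0_10 = 496
y0_10 = 152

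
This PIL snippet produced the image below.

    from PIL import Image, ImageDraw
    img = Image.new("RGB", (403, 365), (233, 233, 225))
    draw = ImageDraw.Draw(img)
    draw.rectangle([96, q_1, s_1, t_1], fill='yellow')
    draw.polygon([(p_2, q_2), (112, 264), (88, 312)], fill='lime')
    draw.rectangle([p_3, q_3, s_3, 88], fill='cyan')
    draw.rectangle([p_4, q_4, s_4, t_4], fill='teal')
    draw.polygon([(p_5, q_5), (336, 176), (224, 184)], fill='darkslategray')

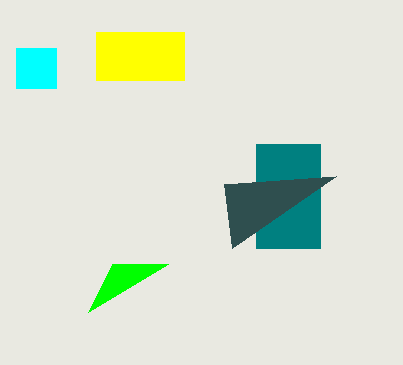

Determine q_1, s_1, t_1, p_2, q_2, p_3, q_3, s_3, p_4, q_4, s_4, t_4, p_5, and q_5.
q_1 = 32, s_1 = 184, t_1 = 80, p_2 = 168, q_2 = 264, p_3 = 16, q_3 = 48, s_3 = 56, p_4 = 256, q_4 = 144, s_4 = 320, t_4 = 248, p_5 = 232, q_5 = 248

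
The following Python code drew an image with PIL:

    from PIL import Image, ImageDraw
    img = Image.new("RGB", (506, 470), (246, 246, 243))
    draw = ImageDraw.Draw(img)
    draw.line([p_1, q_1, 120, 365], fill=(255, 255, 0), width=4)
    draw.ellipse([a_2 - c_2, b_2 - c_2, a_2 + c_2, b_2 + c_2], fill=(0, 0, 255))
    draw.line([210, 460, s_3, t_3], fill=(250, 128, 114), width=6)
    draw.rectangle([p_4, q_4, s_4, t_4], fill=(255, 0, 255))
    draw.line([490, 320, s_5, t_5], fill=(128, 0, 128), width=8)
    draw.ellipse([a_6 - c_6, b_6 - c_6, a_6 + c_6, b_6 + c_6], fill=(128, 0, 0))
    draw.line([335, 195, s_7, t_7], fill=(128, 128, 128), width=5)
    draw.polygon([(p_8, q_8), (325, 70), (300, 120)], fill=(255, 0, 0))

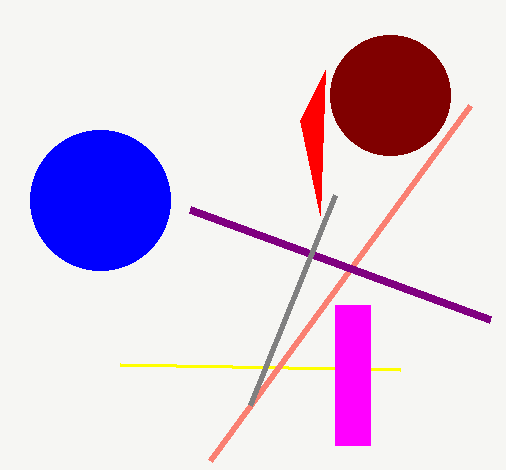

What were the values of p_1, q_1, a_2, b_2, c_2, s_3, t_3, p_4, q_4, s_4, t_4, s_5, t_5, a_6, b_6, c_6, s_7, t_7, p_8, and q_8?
p_1 = 400; q_1 = 370; a_2 = 100; b_2 = 200; c_2 = 70; s_3 = 470; t_3 = 105; p_4 = 335; q_4 = 305; s_4 = 370; t_4 = 445; s_5 = 190; t_5 = 210; a_6 = 390; b_6 = 95; c_6 = 60; s_7 = 250; t_7 = 405; p_8 = 320; q_8 = 215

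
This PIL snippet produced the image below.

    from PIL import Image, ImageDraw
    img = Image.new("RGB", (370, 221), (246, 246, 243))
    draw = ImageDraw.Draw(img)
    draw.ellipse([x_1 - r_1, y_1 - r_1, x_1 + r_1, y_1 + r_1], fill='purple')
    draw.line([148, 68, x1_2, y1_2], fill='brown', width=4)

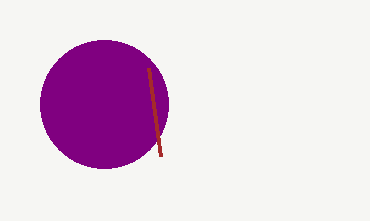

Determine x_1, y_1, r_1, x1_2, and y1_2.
x_1 = 104
y_1 = 104
r_1 = 64
x1_2 = 160
y1_2 = 156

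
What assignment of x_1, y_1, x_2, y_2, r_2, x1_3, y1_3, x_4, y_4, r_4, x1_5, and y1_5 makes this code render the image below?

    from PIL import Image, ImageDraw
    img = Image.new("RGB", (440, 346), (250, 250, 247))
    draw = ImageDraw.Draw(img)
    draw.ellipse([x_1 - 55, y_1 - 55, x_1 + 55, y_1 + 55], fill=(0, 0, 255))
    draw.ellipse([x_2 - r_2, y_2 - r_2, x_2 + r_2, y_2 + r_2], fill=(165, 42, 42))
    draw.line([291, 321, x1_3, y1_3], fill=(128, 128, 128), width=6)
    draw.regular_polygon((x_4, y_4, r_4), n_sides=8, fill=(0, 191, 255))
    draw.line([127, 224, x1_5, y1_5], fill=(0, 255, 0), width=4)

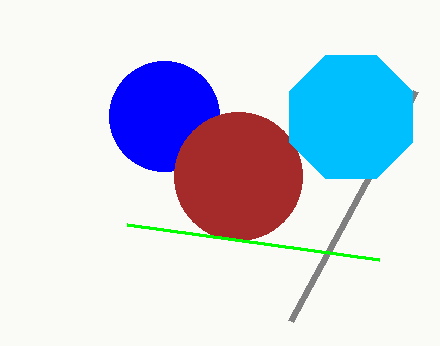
x_1 = 164
y_1 = 116
x_2 = 238
y_2 = 176
r_2 = 64
x1_3 = 416
y1_3 = 91
x_4 = 351
y_4 = 117
r_4 = 67
x1_5 = 379
y1_5 = 259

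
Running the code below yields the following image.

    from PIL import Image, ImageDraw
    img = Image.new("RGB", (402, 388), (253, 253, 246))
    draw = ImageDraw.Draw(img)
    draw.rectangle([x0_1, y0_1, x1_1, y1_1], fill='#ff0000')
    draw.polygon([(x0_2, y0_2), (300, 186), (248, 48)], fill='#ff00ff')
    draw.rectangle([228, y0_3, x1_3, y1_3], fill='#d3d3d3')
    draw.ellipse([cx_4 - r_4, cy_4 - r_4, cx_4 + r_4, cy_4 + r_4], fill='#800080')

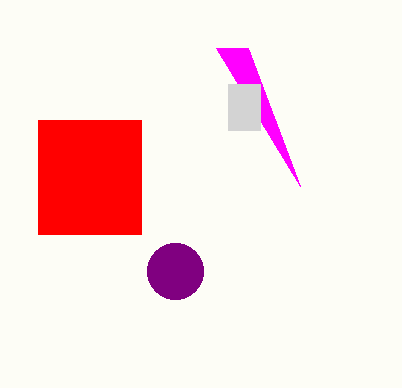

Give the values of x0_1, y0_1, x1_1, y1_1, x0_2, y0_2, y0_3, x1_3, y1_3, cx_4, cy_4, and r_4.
x0_1 = 38; y0_1 = 120; x1_1 = 141; y1_1 = 234; x0_2 = 216; y0_2 = 48; y0_3 = 84; x1_3 = 260; y1_3 = 130; cx_4 = 175; cy_4 = 271; r_4 = 28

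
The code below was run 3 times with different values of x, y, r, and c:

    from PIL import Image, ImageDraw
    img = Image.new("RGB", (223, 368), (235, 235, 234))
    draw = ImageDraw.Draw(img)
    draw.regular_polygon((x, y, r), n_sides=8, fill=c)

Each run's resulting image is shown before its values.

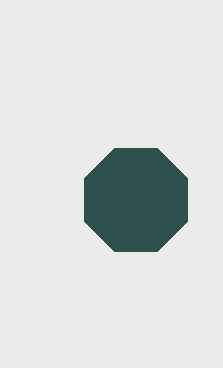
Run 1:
x = 136; y = 200; r = 56; c = 'darkslategray'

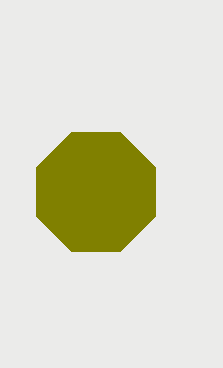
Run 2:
x = 96
y = 192
r = 64
c = 'olive'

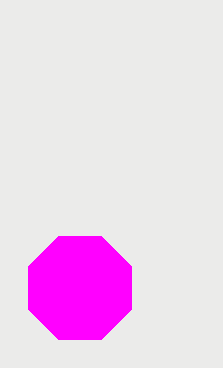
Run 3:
x = 80
y = 288
r = 56
c = 'magenta'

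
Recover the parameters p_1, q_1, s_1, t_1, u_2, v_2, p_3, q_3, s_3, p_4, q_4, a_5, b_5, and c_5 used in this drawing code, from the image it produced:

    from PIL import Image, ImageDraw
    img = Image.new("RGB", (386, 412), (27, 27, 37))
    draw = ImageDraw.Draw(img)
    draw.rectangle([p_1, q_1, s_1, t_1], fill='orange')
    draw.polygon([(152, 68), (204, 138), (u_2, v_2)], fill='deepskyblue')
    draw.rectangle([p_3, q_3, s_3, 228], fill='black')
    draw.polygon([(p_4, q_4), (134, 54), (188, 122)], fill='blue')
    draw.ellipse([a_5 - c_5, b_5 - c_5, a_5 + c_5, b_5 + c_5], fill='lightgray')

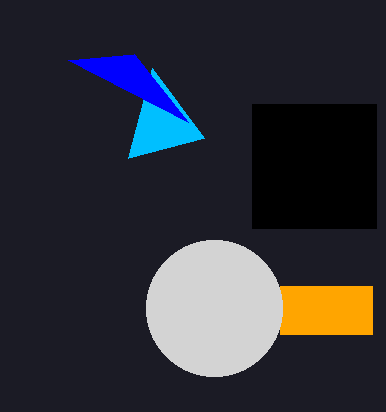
p_1 = 280
q_1 = 286
s_1 = 372
t_1 = 334
u_2 = 128
v_2 = 158
p_3 = 252
q_3 = 104
s_3 = 376
p_4 = 68
q_4 = 60
a_5 = 214
b_5 = 308
c_5 = 68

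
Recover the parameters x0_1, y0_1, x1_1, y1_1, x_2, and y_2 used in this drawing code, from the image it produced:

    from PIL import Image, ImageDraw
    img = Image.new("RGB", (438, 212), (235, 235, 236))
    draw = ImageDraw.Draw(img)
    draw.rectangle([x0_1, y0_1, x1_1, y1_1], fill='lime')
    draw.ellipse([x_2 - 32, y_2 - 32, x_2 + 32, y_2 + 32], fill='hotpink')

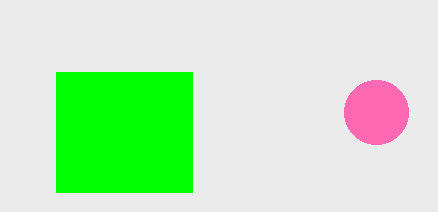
x0_1 = 56, y0_1 = 72, x1_1 = 192, y1_1 = 192, x_2 = 376, y_2 = 112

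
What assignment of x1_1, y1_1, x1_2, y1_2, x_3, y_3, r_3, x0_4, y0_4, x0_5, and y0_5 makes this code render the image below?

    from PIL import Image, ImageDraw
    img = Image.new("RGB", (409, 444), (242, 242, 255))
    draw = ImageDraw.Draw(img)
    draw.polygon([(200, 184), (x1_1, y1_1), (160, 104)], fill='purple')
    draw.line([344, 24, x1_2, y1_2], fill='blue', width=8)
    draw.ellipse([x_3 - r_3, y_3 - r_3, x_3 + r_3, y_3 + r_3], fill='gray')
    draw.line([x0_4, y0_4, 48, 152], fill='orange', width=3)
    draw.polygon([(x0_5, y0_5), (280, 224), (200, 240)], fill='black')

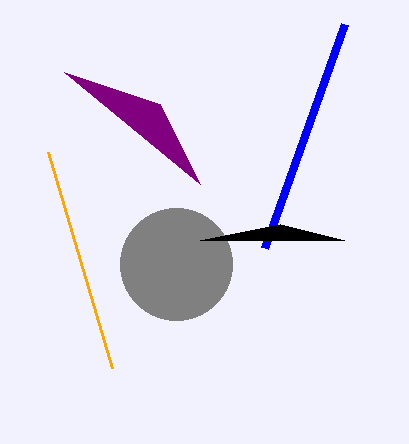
x1_1 = 64, y1_1 = 72, x1_2 = 264, y1_2 = 248, x_3 = 176, y_3 = 264, r_3 = 56, x0_4 = 112, y0_4 = 368, x0_5 = 344, y0_5 = 240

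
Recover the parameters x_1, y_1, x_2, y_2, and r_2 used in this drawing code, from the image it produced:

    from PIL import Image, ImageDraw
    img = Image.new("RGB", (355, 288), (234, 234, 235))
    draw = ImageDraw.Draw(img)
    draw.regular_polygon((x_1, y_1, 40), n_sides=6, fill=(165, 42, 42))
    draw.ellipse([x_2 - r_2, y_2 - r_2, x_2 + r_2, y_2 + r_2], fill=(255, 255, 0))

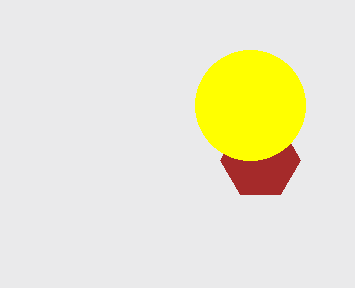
x_1 = 260, y_1 = 160, x_2 = 250, y_2 = 105, r_2 = 55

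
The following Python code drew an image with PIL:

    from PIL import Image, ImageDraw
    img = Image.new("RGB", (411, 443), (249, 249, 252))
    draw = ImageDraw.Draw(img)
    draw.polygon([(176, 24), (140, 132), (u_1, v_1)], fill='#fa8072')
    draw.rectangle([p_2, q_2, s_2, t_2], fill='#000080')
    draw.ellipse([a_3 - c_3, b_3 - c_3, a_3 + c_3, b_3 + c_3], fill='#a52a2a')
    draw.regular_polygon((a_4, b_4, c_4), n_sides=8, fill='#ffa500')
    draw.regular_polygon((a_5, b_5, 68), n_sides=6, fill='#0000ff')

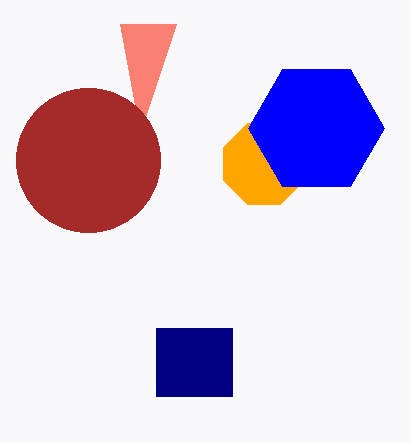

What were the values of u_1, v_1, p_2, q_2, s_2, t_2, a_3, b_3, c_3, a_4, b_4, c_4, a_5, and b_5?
u_1 = 120
v_1 = 24
p_2 = 156
q_2 = 328
s_2 = 232
t_2 = 396
a_3 = 88
b_3 = 160
c_3 = 72
a_4 = 264
b_4 = 164
c_4 = 44
a_5 = 316
b_5 = 128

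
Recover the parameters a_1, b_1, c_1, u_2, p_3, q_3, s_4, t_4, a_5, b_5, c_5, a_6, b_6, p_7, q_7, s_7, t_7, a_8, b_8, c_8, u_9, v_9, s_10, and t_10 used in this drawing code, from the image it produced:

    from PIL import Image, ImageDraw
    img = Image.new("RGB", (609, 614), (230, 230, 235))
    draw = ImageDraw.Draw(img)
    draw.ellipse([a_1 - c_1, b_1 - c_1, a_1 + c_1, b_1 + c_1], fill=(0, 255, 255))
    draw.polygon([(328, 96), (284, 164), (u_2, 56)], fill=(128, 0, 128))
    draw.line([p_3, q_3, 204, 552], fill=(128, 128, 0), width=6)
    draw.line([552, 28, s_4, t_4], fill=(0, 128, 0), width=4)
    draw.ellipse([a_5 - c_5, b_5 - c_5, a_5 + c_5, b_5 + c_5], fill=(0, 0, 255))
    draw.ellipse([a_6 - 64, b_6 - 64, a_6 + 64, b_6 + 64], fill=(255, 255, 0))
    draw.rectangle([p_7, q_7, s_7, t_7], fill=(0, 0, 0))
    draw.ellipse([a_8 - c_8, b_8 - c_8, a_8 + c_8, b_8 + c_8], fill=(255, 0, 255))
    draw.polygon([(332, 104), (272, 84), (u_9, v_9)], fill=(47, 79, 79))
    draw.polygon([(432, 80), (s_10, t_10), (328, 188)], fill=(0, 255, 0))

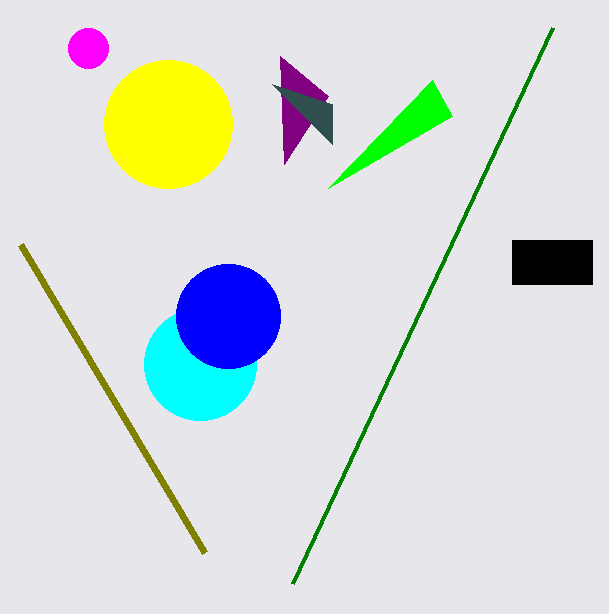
a_1 = 200, b_1 = 364, c_1 = 56, u_2 = 280, p_3 = 20, q_3 = 244, s_4 = 292, t_4 = 584, a_5 = 228, b_5 = 316, c_5 = 52, a_6 = 168, b_6 = 124, p_7 = 512, q_7 = 240, s_7 = 592, t_7 = 284, a_8 = 88, b_8 = 48, c_8 = 20, u_9 = 332, v_9 = 144, s_10 = 452, t_10 = 116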